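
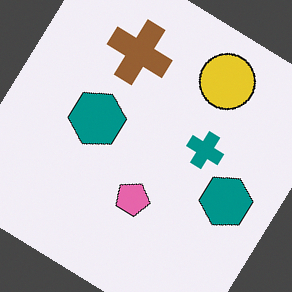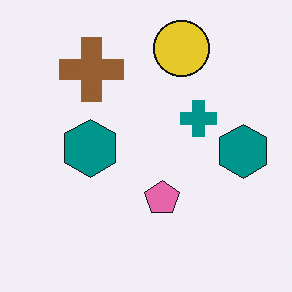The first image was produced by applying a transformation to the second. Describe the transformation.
This is the original image rotated clockwise by a large amount — several tens of degrees.

Every shape is tilted by the same angle and the image corners show triangular fill wedges — a whole-image rotation by a non-right angle.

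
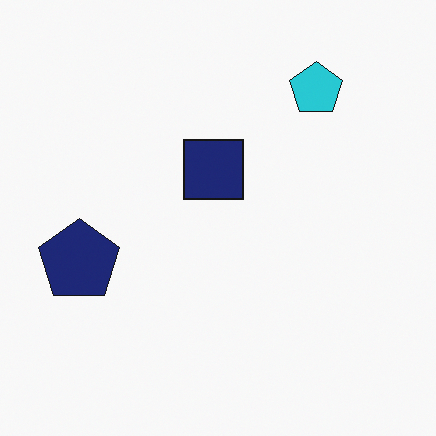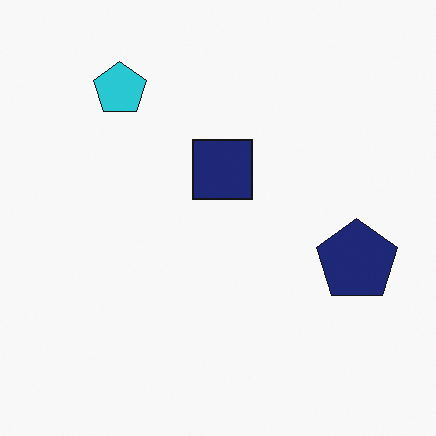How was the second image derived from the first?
The second image is the first flipped horizontally (left ↔ right).

The navy pentagon is in the left of the first image and the right of the second — shapes on opposite sides of the vertical midline have swapped in a mirror flip.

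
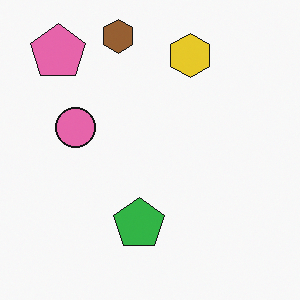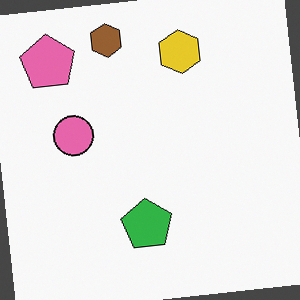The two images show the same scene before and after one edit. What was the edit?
This is the original image rotated counter-clockwise by a few degrees.

Every shape is tilted by the same angle and the image corners show triangular fill wedges — a whole-image rotation by a non-right angle.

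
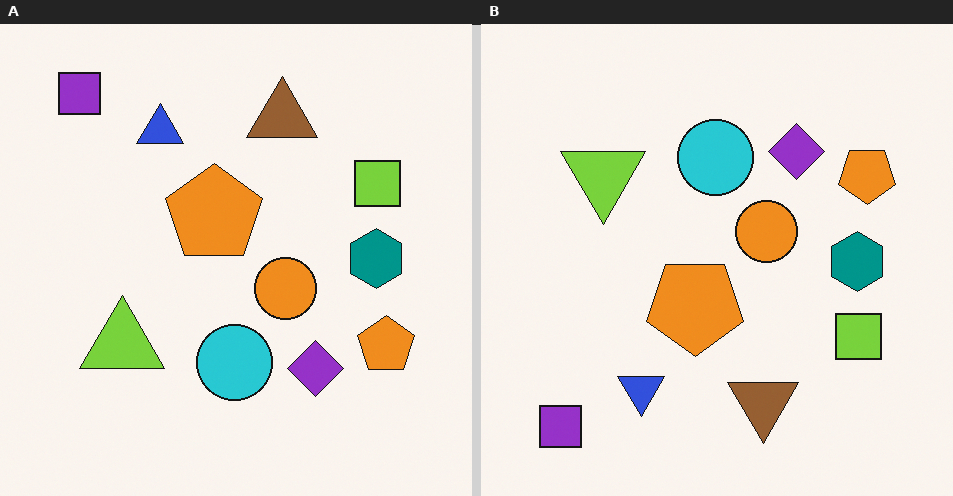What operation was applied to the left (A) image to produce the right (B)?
Flipped vertically (top ↔ bottom).

The purple square is in the top-left of the left (A) image and the bottom-left of the right (B) — shapes on opposite sides of the horizontal midline have swapped in a mirror flip.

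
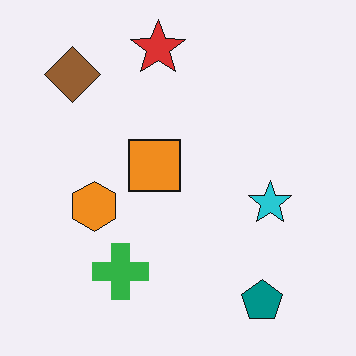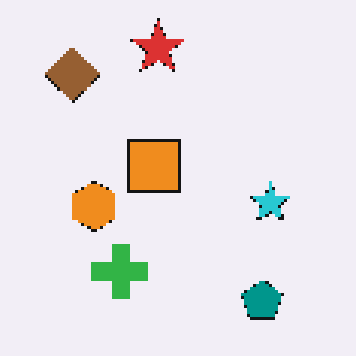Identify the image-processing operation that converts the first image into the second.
The transformation is: mildly pixelated.

Shapes are reduced to large square blocks; fine edges and outlines are lost — a downscale-then-upscale (mosaic) effect.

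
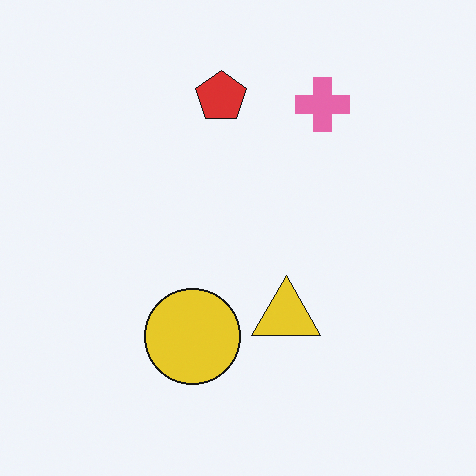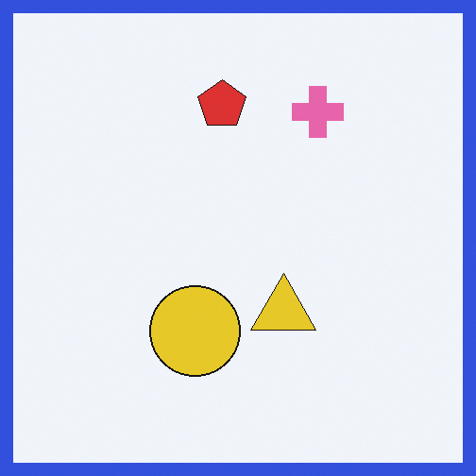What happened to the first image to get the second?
This is the original image framed with a blue border.

A solid blue frame runs around the edge of the second image, with the content slightly shrunk inside it.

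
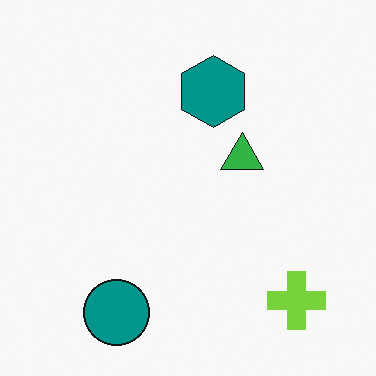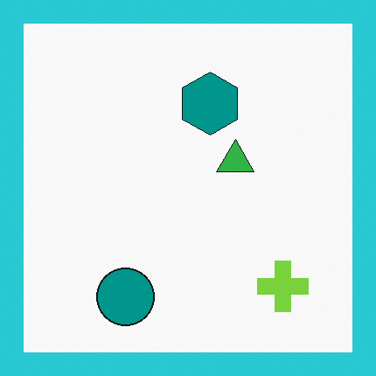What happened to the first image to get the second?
It was framed with a cyan border.

A solid cyan frame runs around the edge of the second image, with the content slightly shrunk inside it.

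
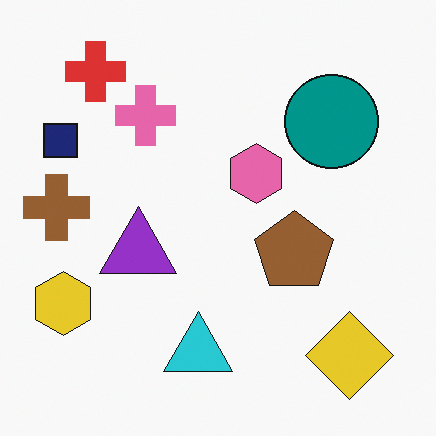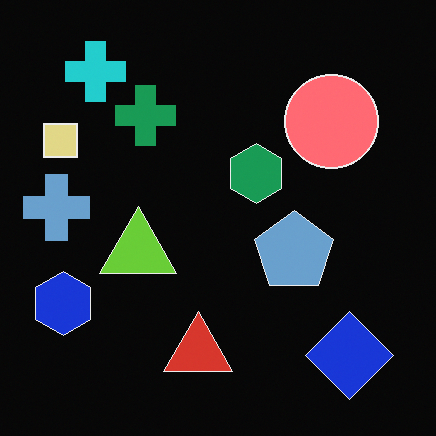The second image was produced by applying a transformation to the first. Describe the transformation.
The second image is the first color-inverted (negative).

The light background has become dark and every shape's color is its complement — a photographic negative.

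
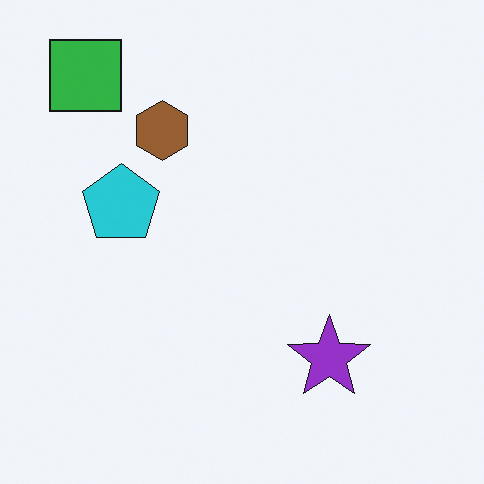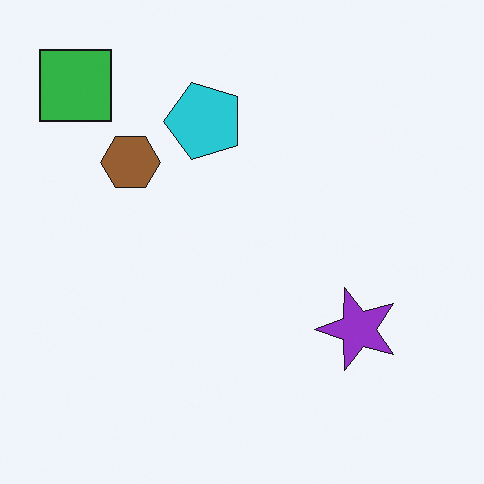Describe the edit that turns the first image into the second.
Transposed (reflected across the top-left ↔ bottom-right diagonal).

Shapes have swapped their row and column positions — what was in the top-right is now in the bottom-left — a diagonal reflection.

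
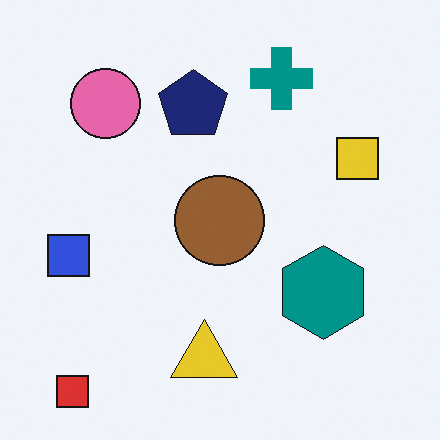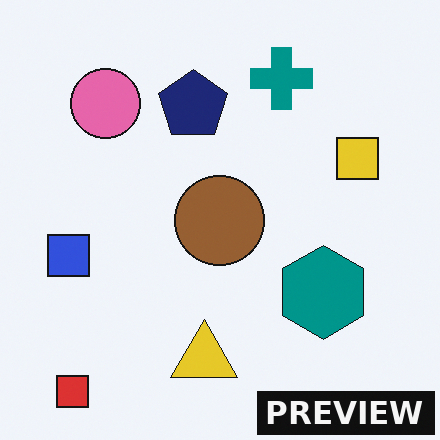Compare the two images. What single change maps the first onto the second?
The image was watermarked with the text "PREVIEW" in the lower-right corner.

A dark label reading "PREVIEW" appears in the lower-right corner.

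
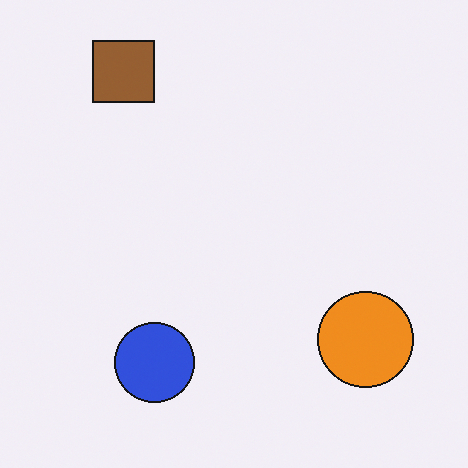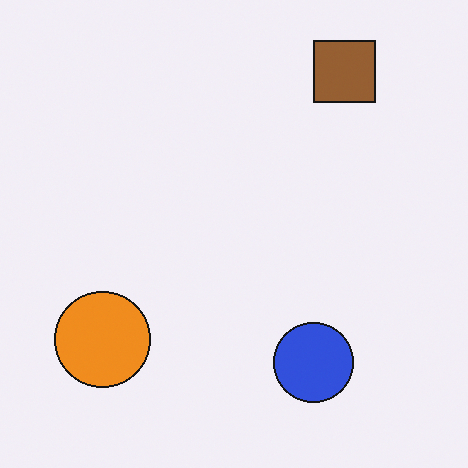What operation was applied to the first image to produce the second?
This is the original image flipped horizontally (left ↔ right).

The orange circle is in the bottom-right of the first image and the bottom-left of the second — shapes on opposite sides of the vertical midline have swapped in a mirror flip.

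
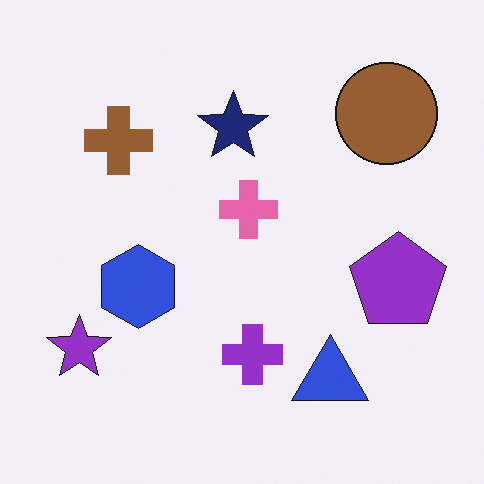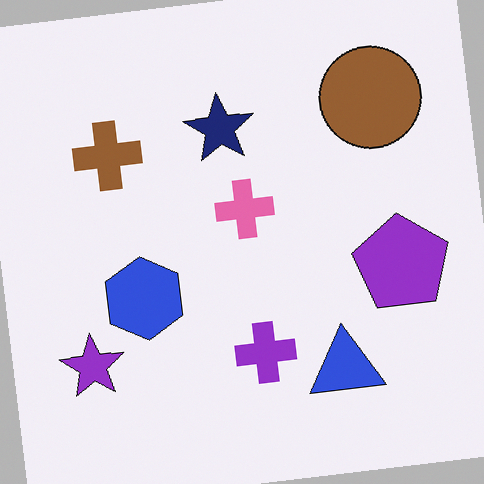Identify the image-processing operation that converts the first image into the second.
It was rotated counter-clockwise by a slight angle.

Every shape is tilted by the same angle and the image corners show triangular fill wedges — a whole-image rotation by a non-right angle.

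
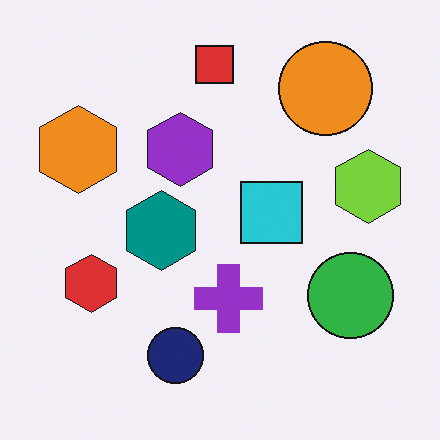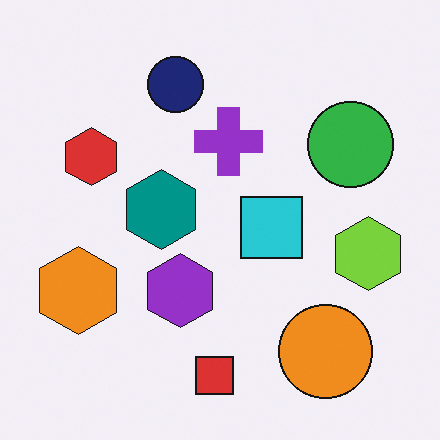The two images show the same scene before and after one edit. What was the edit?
It was flipped vertically (top ↔ bottom).

The red square is in the top of the first image and the bottom of the second — shapes on opposite sides of the horizontal midline have swapped in a mirror flip.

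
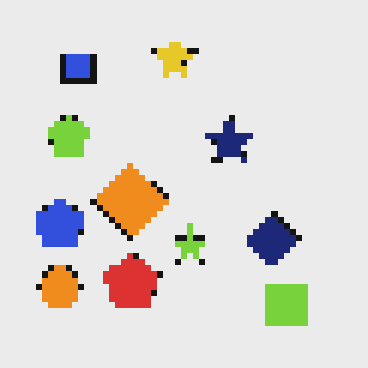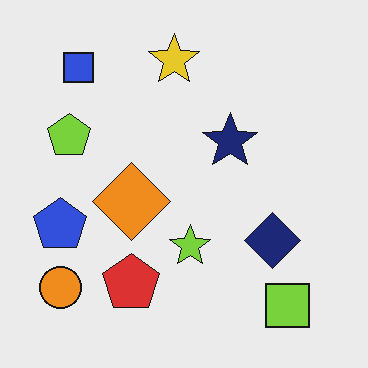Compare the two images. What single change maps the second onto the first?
The first image is the second moderately pixelated.

Shapes are reduced to large square blocks; fine edges and outlines are lost — a downscale-then-upscale (mosaic) effect.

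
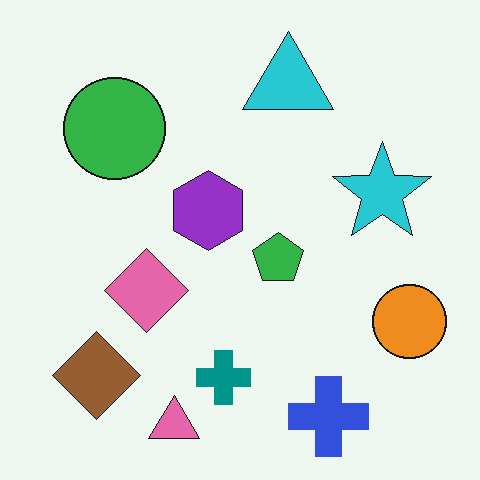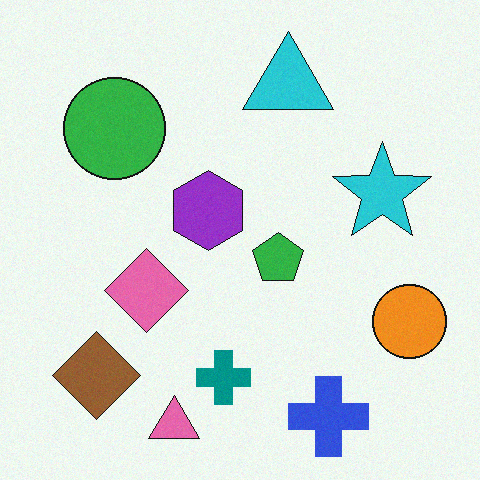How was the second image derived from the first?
The second image is the first degraded with subtle gaussian noise.

Random speckle covers the whole image, including the flat background.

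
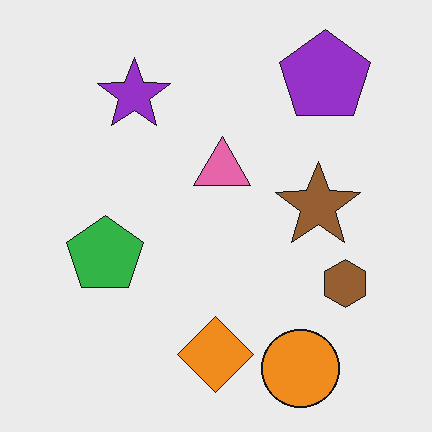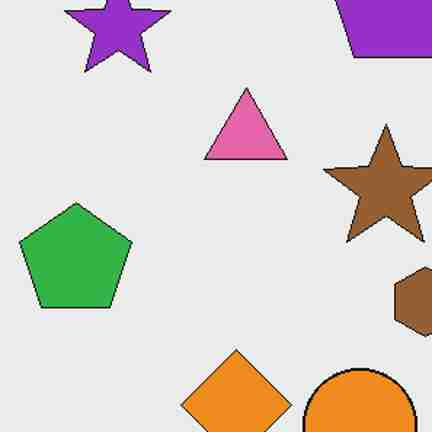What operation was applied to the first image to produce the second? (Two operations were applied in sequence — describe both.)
The second image is the first cropped slightly and scaled back up, then heavily JPEG-compressed with obvious blocking artifacts.

The visible shapes are larger and the field of view is narrower; shapes near the original edges may be partly or wholly outside the frame — a crop-and-rescale. Blocky 8×8 compression artifacts appear around shape edges and the flat background shows ringing — characteristic JPEG degradation.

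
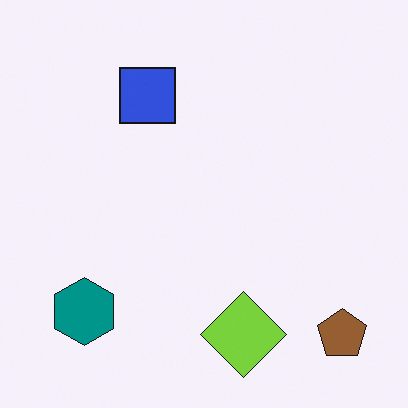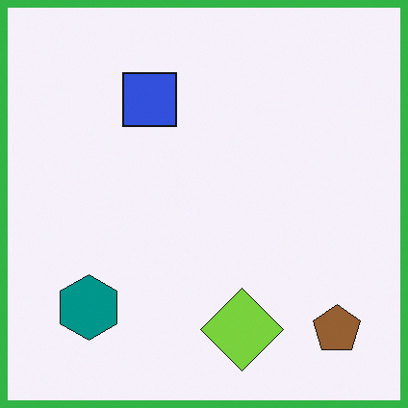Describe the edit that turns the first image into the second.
This is the original image framed with a green border.

A solid green frame runs around the edge of the second image, with the content slightly shrunk inside it.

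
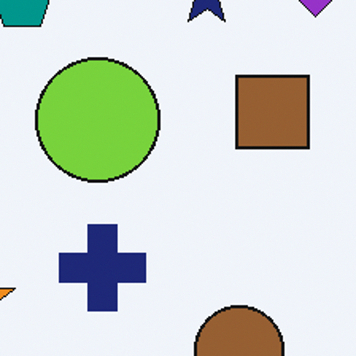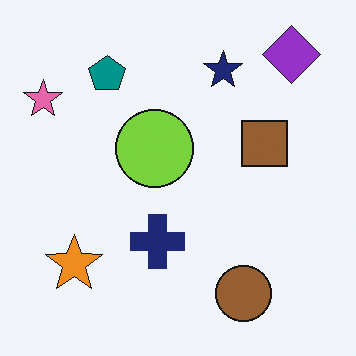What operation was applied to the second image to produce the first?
The image was cropped slightly and scaled back up.

The visible shapes are larger and the field of view is narrower; shapes near the original edges may be partly or wholly outside the frame — a crop-and-rescale.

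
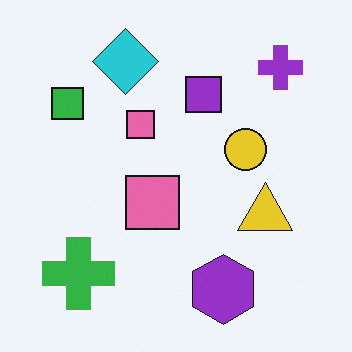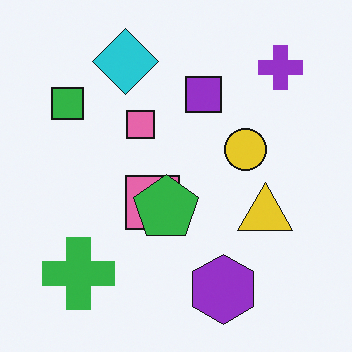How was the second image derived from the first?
This is the original image overlaid with an additional green pentagon.

A green pentagon appears in the second image that is absent from the first.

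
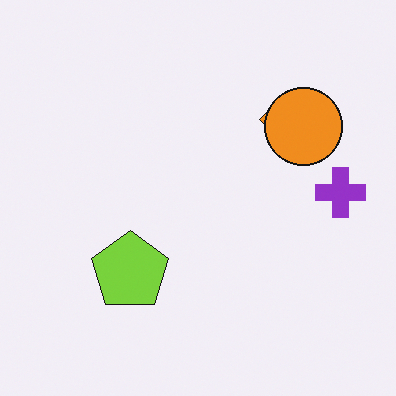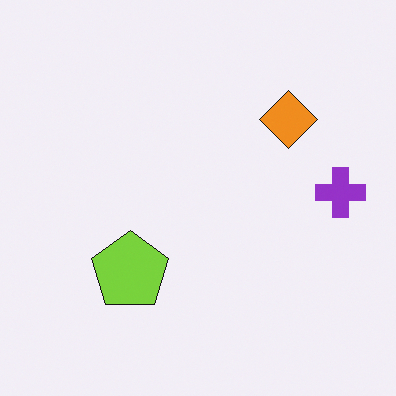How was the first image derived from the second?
This is the original image overlaid with an additional orange circle.

An orange circle appears in the first image that is absent from the second.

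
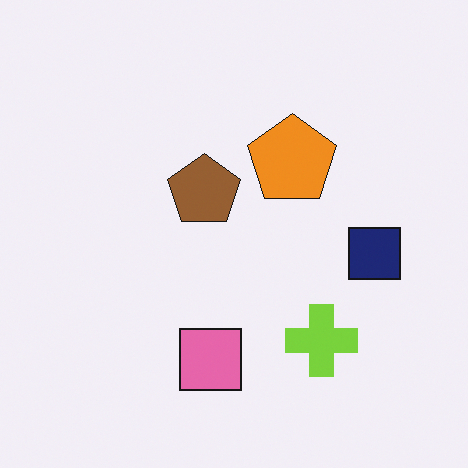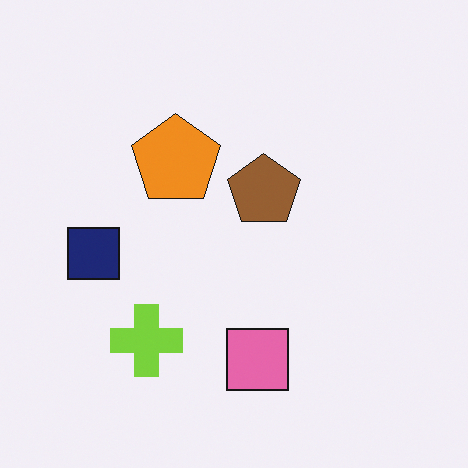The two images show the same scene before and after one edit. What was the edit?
It was flipped horizontally (left ↔ right).

The navy square is in the right of the first image and the left of the second — shapes on opposite sides of the vertical midline have swapped in a mirror flip.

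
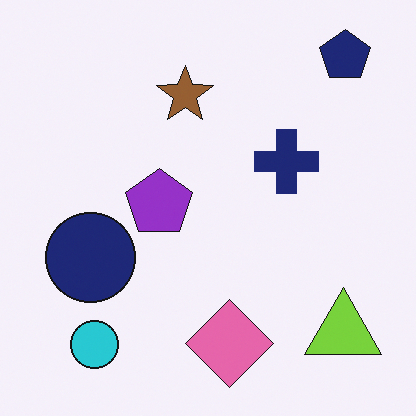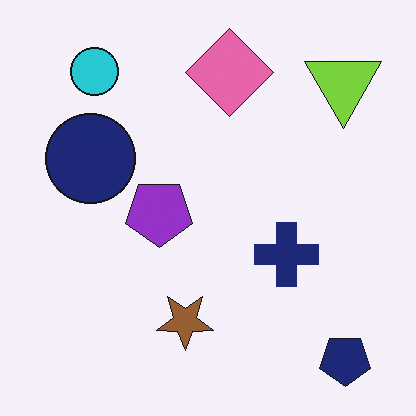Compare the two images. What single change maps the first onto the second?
The image was flipped vertically (top ↔ bottom).

The navy pentagon is in the top-right of the first image and the bottom-right of the second — shapes on opposite sides of the horizontal midline have swapped in a mirror flip.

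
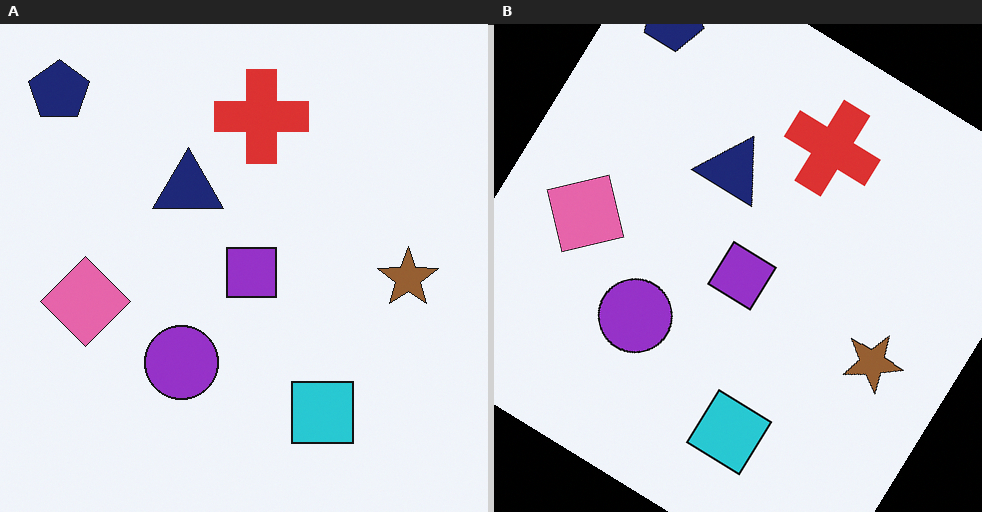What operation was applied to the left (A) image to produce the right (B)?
This is the original image rotated clockwise by a large amount — several tens of degrees.

Every shape is tilted by the same angle and the image corners show triangular fill wedges — a whole-image rotation by a non-right angle.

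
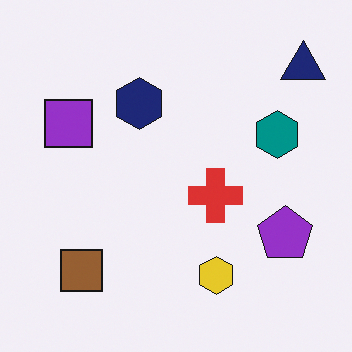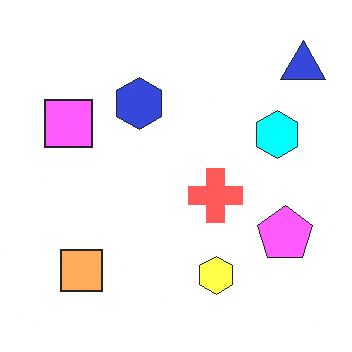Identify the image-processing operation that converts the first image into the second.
The transformation is: noticeably brightened.

Every pixel — background and shapes alike — is uniformly brightened.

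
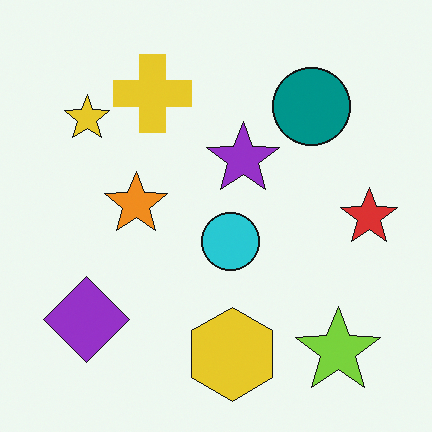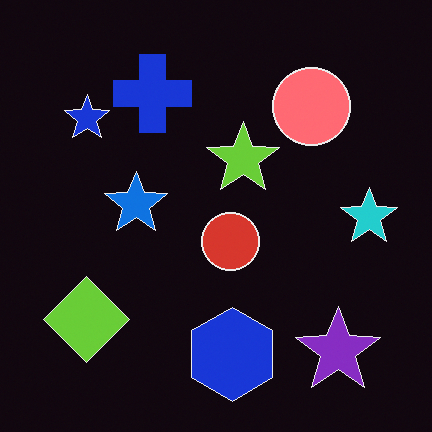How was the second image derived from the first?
The transformation is: color-inverted (negative).

The light background has become dark and every shape's color is its complement — a photographic negative.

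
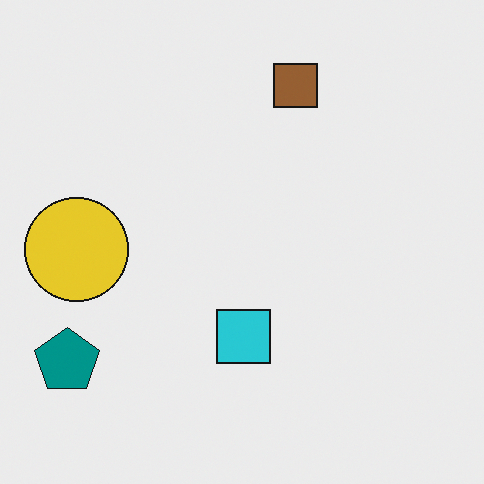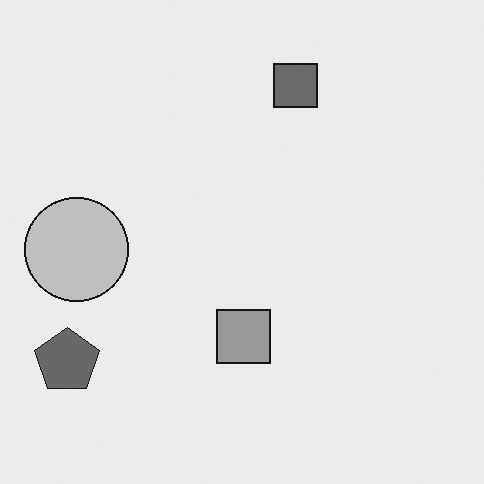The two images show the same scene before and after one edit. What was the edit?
This is the original image converted to grayscale.

All color is removed — every shape is now a shade of grey.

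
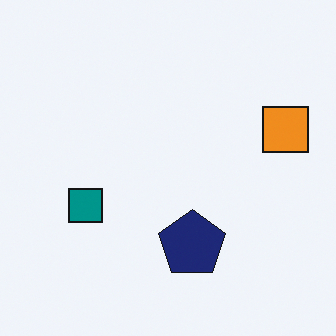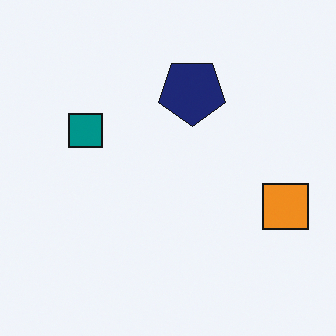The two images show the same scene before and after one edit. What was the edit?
The transformation is: flipped vertically (top ↔ bottom).

The navy pentagon is in the bottom of the first image and the top of the second — shapes on opposite sides of the horizontal midline have swapped in a mirror flip.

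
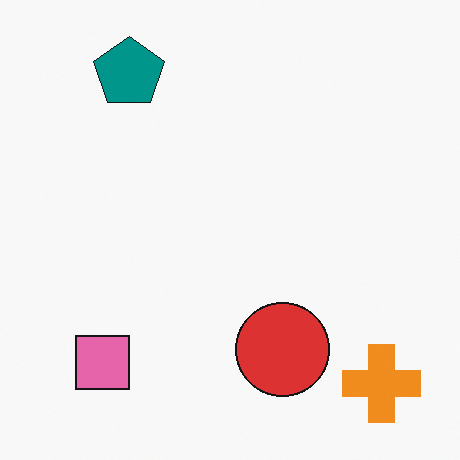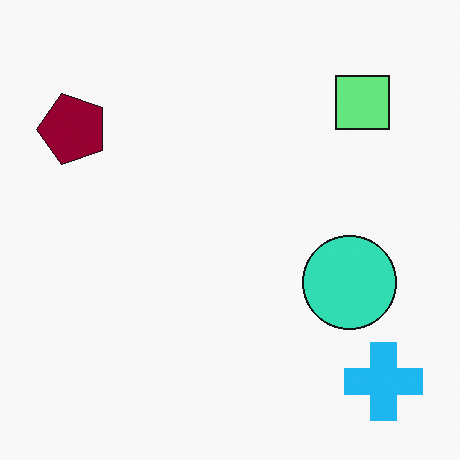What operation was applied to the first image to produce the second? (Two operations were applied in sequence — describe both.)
It was transposed (reflected across the top-left ↔ bottom-right diagonal), then hue-shifted by a large amount.

Shapes have swapped their row and column positions — what was in the top-right is now in the bottom-left — a diagonal reflection. Every shape's color has rotated by the same amount around the hue wheel — a uniform hue shift.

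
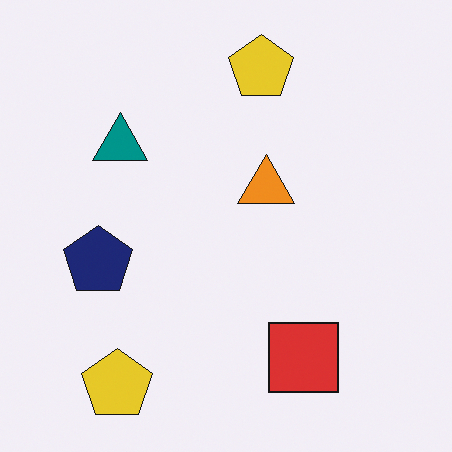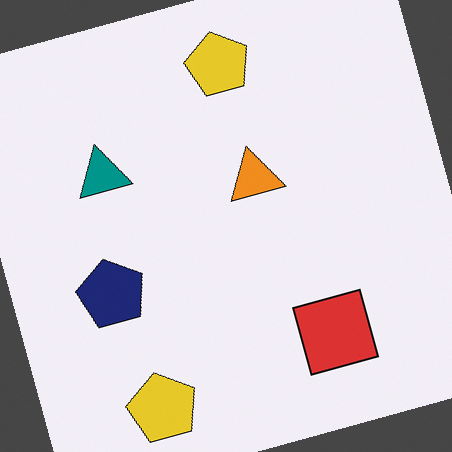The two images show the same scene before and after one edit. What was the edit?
It was rotated counter-clockwise by a clearly visible amount.

Every shape is tilted by the same angle and the image corners show triangular fill wedges — a whole-image rotation by a non-right angle.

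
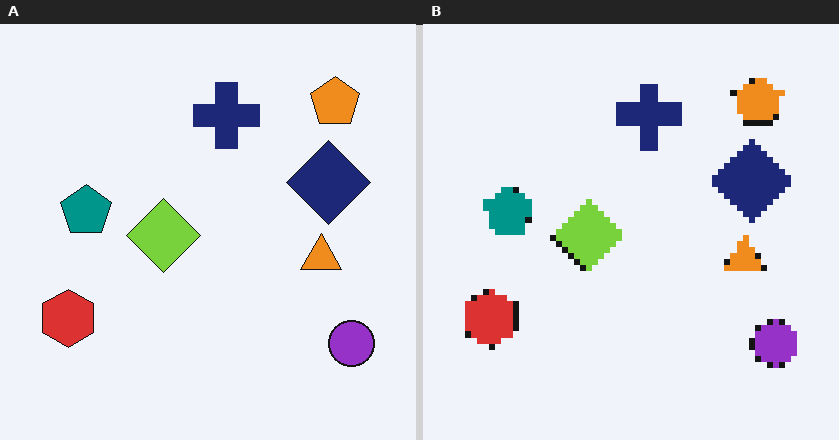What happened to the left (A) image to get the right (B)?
Pixelated into visible square blocks.

Shapes are reduced to large square blocks; fine edges and outlines are lost — a downscale-then-upscale (mosaic) effect.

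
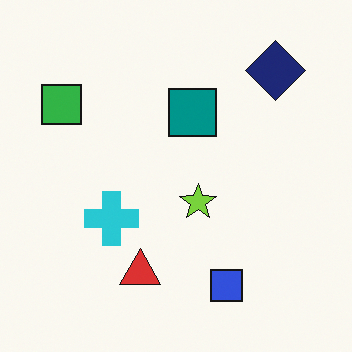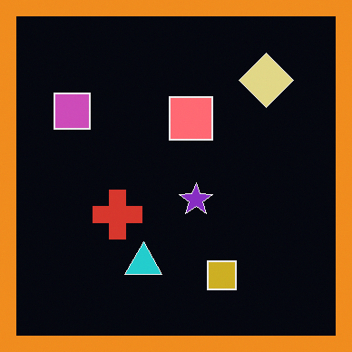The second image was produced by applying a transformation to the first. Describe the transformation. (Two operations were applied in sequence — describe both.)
The transformation is: color-inverted (negative), then framed with a orange border.

The light background has become dark and every shape's color is its complement — a photographic negative. A solid orange frame runs around the edge of the second image, with the content slightly shrunk inside it.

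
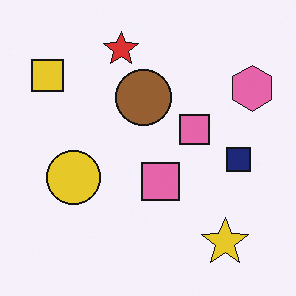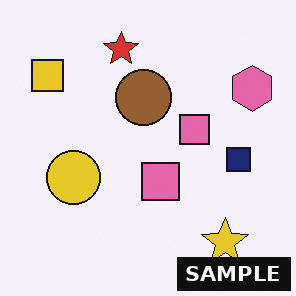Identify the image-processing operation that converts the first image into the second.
It was watermarked with the text "SAMPLE" in the lower-right corner.

A dark label reading "SAMPLE" appears in the lower-right corner.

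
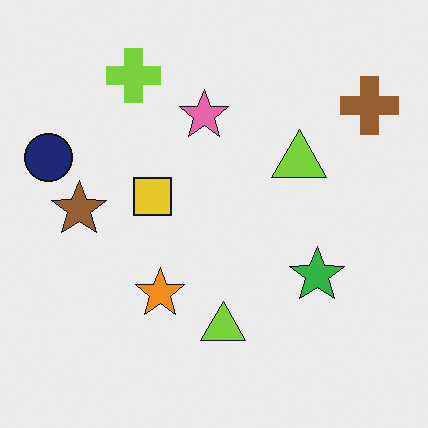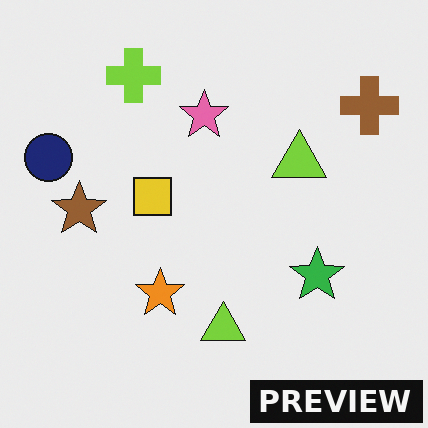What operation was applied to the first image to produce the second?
This is the original image watermarked with the text "PREVIEW" in the lower-right corner.

A dark label reading "PREVIEW" appears in the lower-right corner.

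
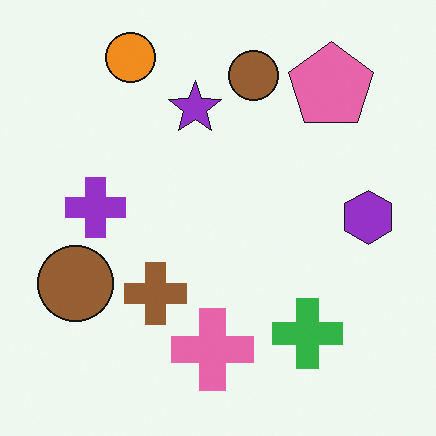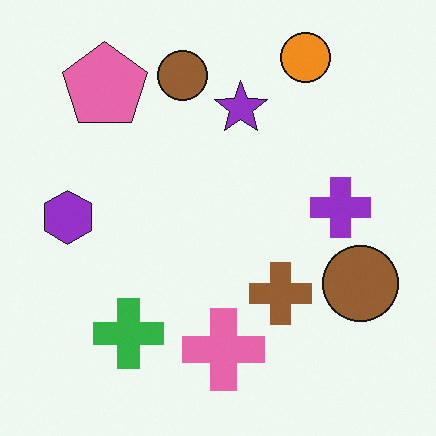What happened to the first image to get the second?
The transformation is: flipped horizontally (left ↔ right).

The purple hexagon is in the right of the first image and the left of the second — shapes on opposite sides of the vertical midline have swapped in a mirror flip.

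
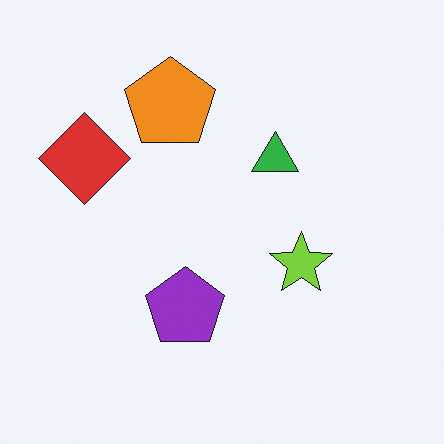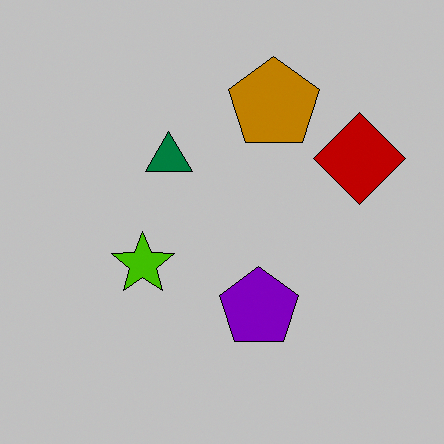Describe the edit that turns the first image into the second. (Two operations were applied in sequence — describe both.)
The second image is the first flipped horizontally (left ↔ right), then aggressively posterized.

The red diamond is in the left of the first image and the right of the second — shapes on opposite sides of the vertical midline have swapped in a mirror flip. Each flat color has snapped to a coarser quantized level — most visibly, the near-white background has dropped to a flat grey.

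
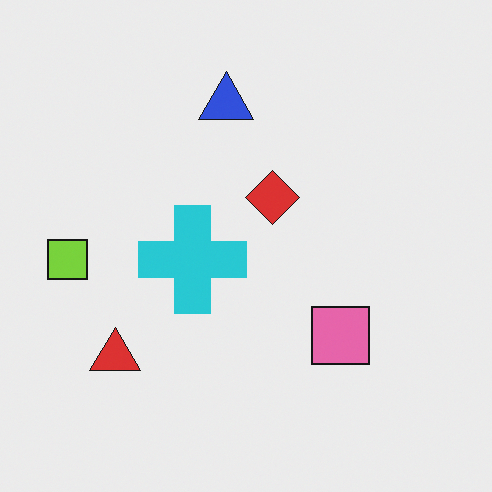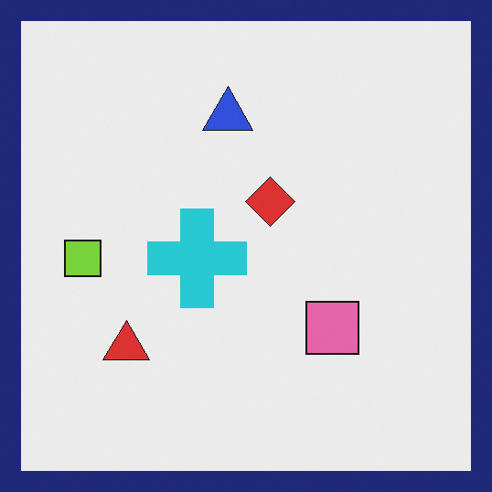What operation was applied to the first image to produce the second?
Framed with a navy border.

A solid navy frame runs around the edge of the second image, with the content slightly shrunk inside it.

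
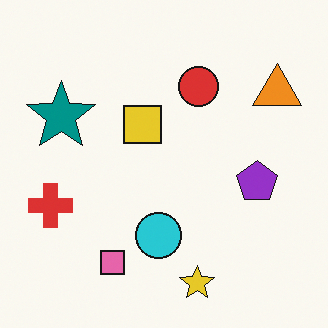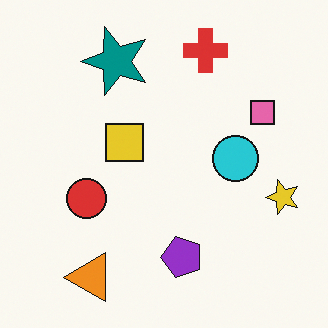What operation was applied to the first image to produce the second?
It was transposed (reflected across the top-left ↔ bottom-right diagonal).

Shapes have swapped their row and column positions — what was in the top-right is now in the bottom-left — a diagonal reflection.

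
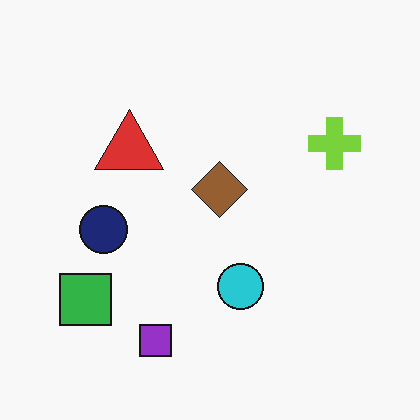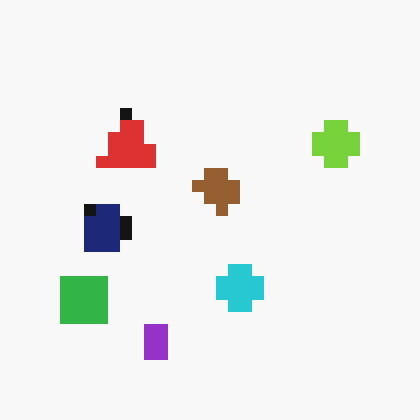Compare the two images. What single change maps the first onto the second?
The image was heavily pixelated into large blocks.

Shapes are reduced to large square blocks; fine edges and outlines are lost — a downscale-then-upscale (mosaic) effect.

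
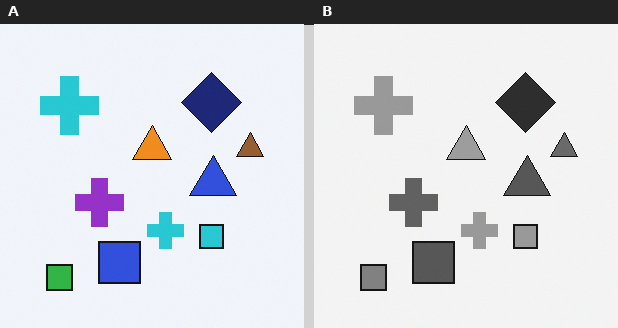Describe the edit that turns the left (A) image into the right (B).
The right (B) image is the left (A) converted to grayscale.

All color is removed — every shape is now a shade of grey.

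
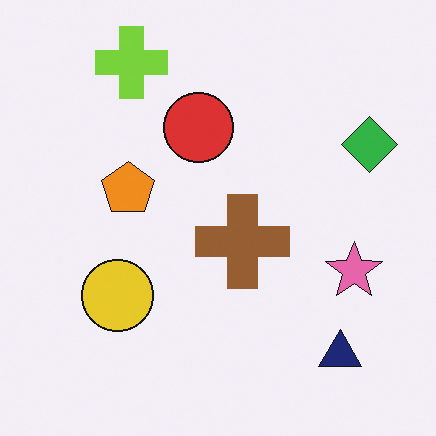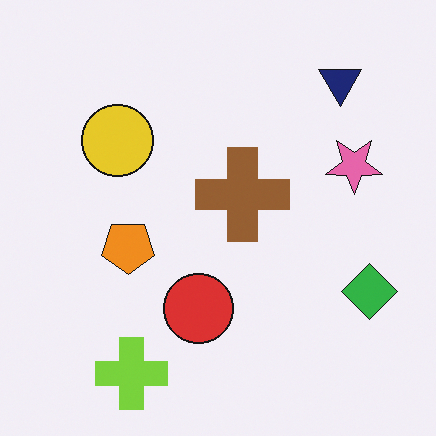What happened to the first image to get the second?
The second image is the first flipped vertically (top ↔ bottom).

The lime cross is in the top-left of the first image and the bottom-left of the second — shapes on opposite sides of the horizontal midline have swapped in a mirror flip.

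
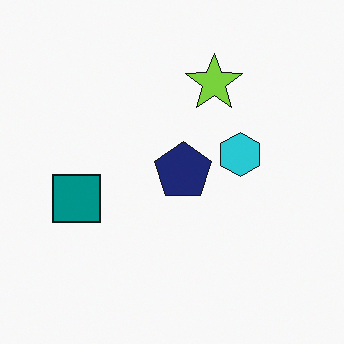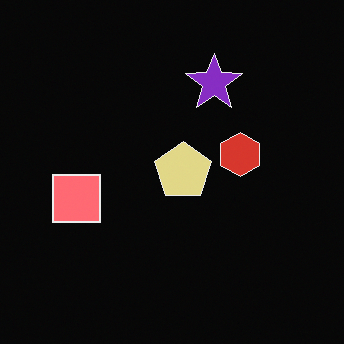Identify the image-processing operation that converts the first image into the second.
This is the original image color-inverted (negative).

The light background has become dark and every shape's color is its complement — a photographic negative.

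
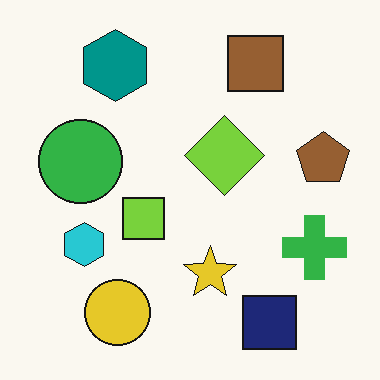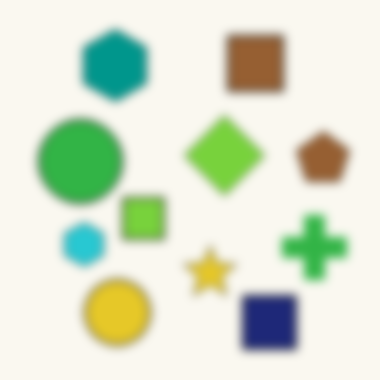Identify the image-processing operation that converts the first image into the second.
The second image is the first strongly gaussian-blurred.

Shape edges and outlines are uniformly softened across the whole image.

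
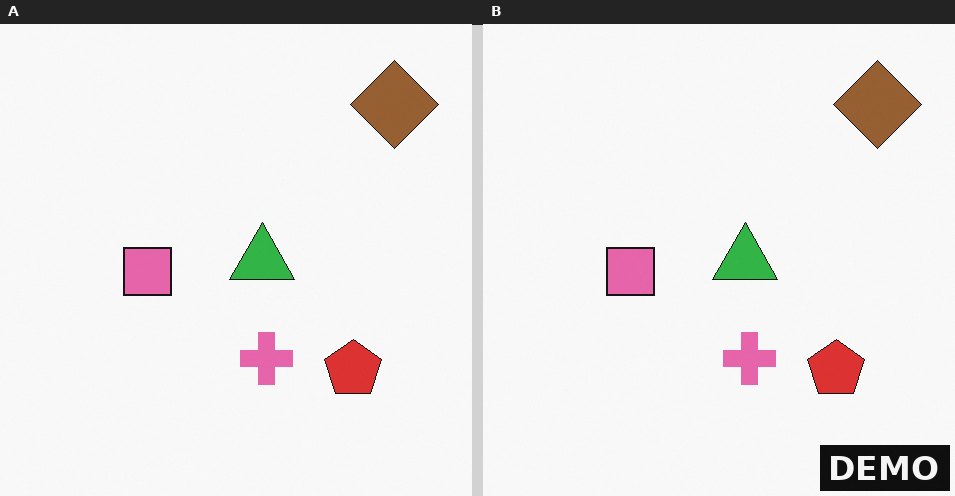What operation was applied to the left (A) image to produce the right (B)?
Watermarked with the text "DEMO" in the lower-right corner.

A dark label reading "DEMO" appears in the lower-right corner.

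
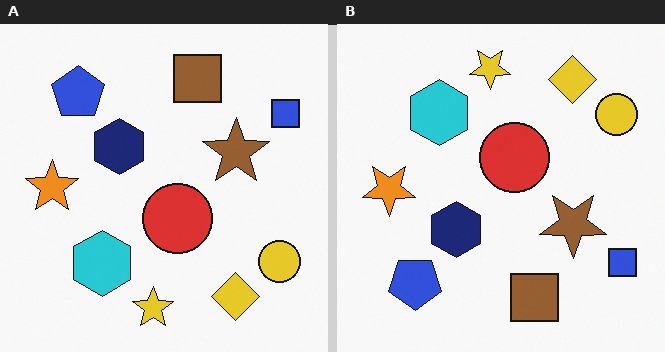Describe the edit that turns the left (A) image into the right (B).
It was flipped vertically (top ↔ bottom).

The yellow star is in the bottom of the left (A) image and the top of the right (B) — shapes on opposite sides of the horizontal midline have swapped in a mirror flip.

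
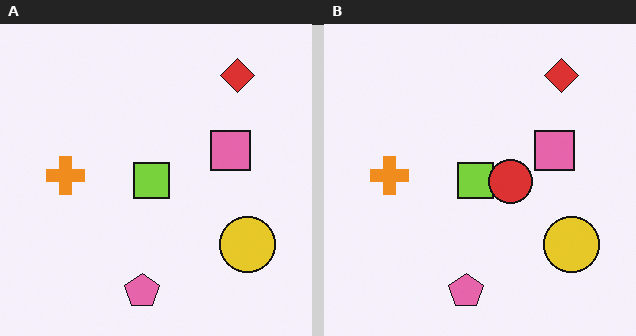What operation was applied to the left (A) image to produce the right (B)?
The image was overlaid with an additional red circle.

A red circle appears in the right (B) image that is absent from the left (A).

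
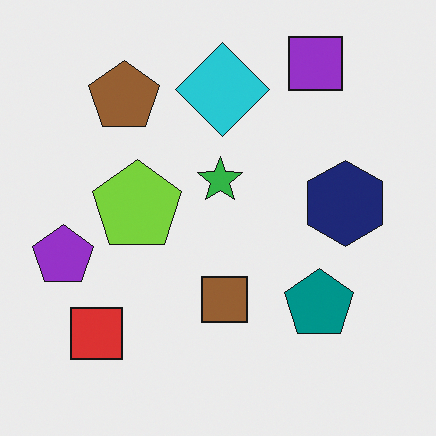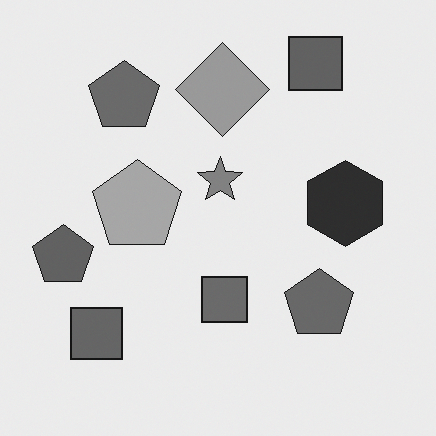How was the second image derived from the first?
The transformation is: converted to grayscale.

All color is removed — every shape is now a shade of grey.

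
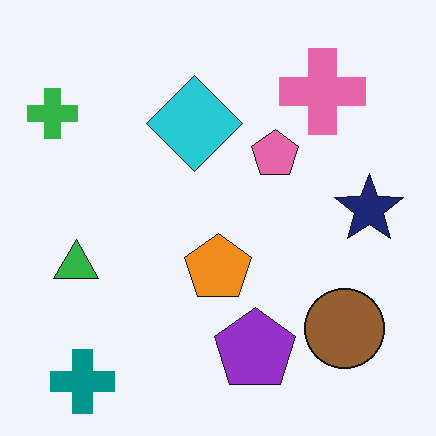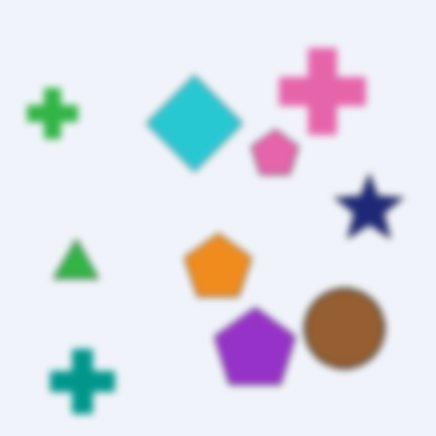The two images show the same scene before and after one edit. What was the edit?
Noticeably gaussian-blurred.

Shape edges and outlines are uniformly softened across the whole image.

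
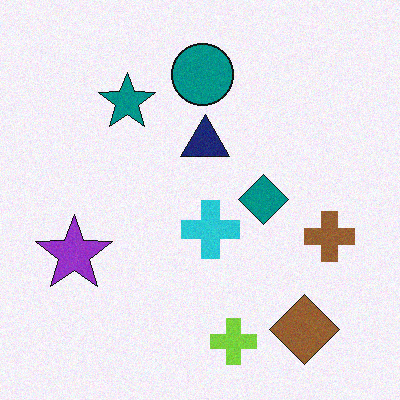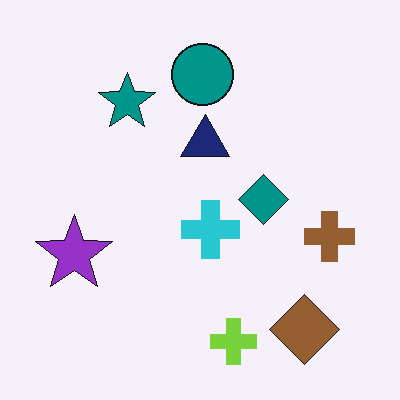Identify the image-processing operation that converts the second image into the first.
The first image is the second degraded with a light layer of grain.

Random speckle covers the whole image, including the flat background.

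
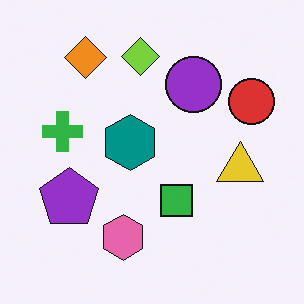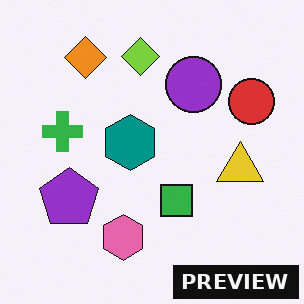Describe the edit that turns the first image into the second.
This is the original image watermarked with the text "PREVIEW" in the lower-right corner.

A dark label reading "PREVIEW" appears in the lower-right corner.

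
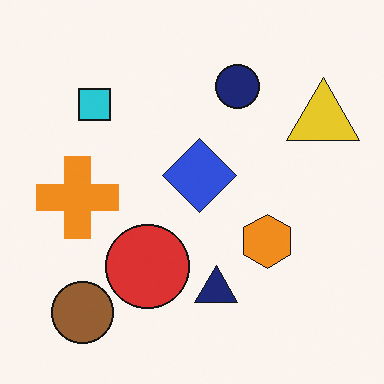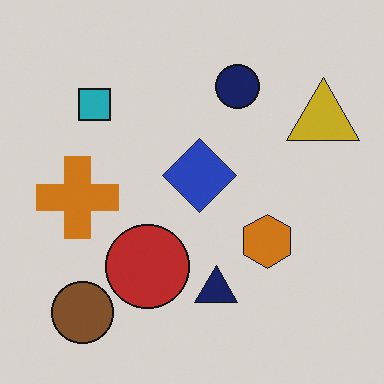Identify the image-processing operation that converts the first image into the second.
This is the original image slightly darkened.

Every pixel — background and shapes alike — is uniformly darkened.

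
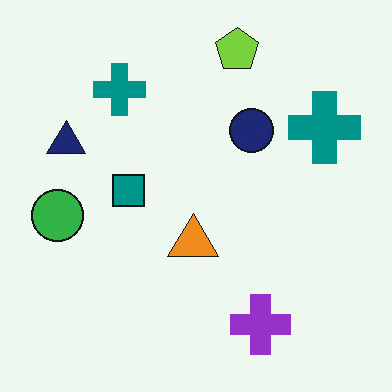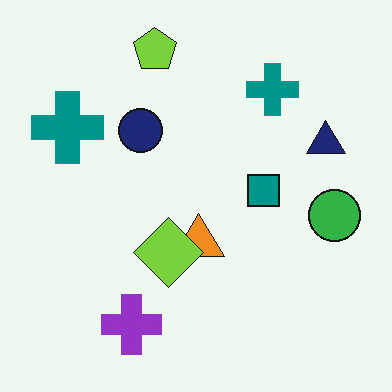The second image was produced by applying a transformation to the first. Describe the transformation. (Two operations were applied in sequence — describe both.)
The image was flipped horizontally (left ↔ right), then overlaid with an additional lime diamond.

The green circle is in the left of the first image and the right of the second — shapes on opposite sides of the vertical midline have swapped in a mirror flip. A lime diamond appears in the second image that is absent from the first.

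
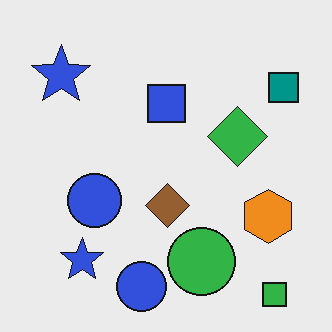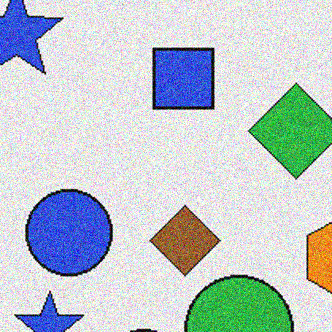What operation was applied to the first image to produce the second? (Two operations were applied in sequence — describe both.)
The transformation is: cropped to a modestly smaller region and rescaled, then degraded with a thick layer of grain.

The visible shapes are larger and the field of view is narrower; shapes near the original edges may be partly or wholly outside the frame — a crop-and-rescale. Random speckle covers the whole image, including the flat background.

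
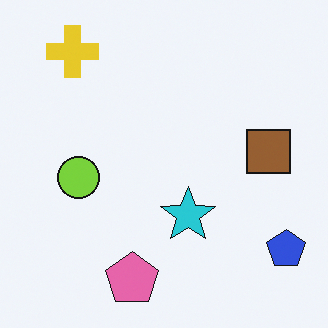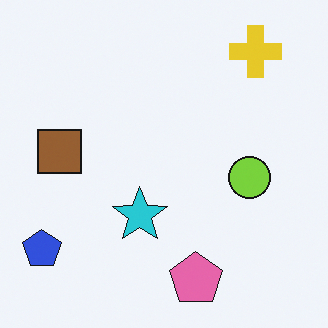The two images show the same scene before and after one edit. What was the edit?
It was flipped horizontally (left ↔ right).

The blue pentagon is in the bottom-right of the first image and the bottom-left of the second — shapes on opposite sides of the vertical midline have swapped in a mirror flip.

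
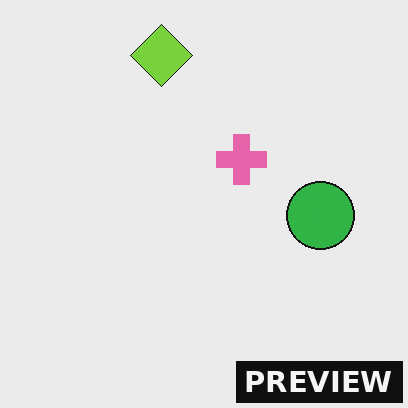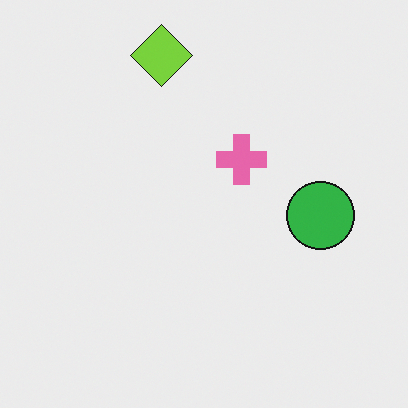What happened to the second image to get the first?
It was watermarked with the text "PREVIEW" in the lower-right corner.

A dark label reading "PREVIEW" appears in the lower-right corner.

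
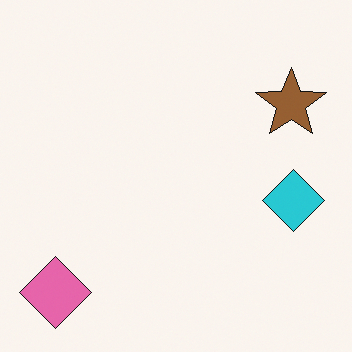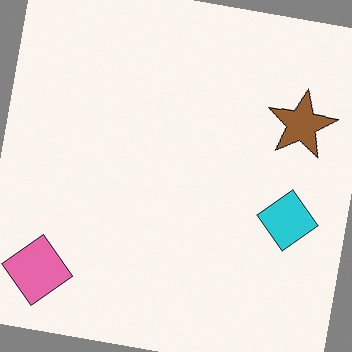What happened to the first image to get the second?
It was rotated clockwise by a small amount.

Every shape is tilted by the same angle and the image corners show triangular fill wedges — a whole-image rotation by a non-right angle.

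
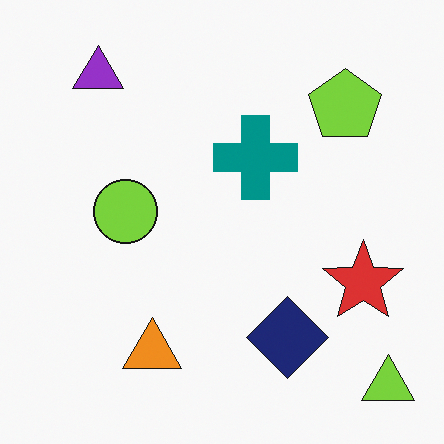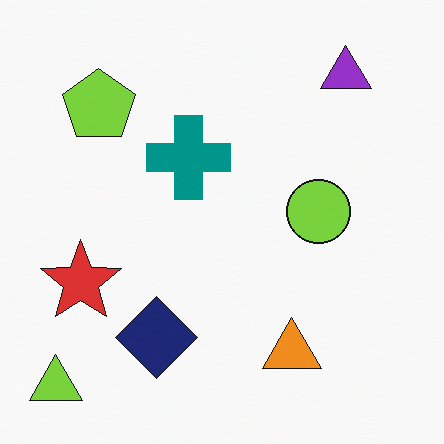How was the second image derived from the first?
This is the original image flipped horizontally (left ↔ right).

The lime triangle is in the bottom-right of the first image and the bottom-left of the second — shapes on opposite sides of the vertical midline have swapped in a mirror flip.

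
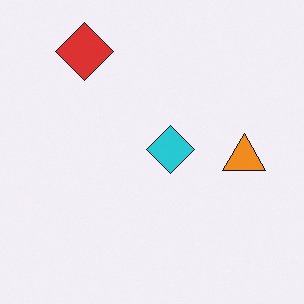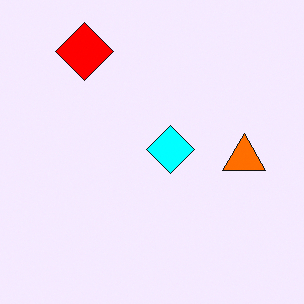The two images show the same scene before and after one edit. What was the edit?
It was heavily oversaturated.

All colors are more vivid — a global saturation change.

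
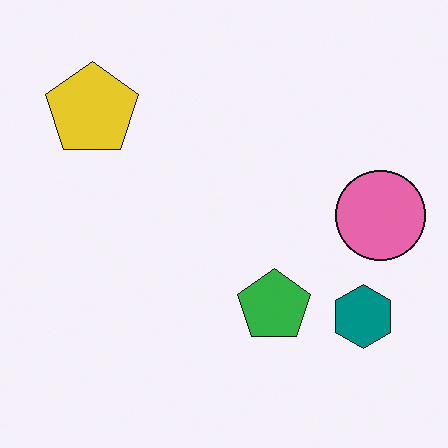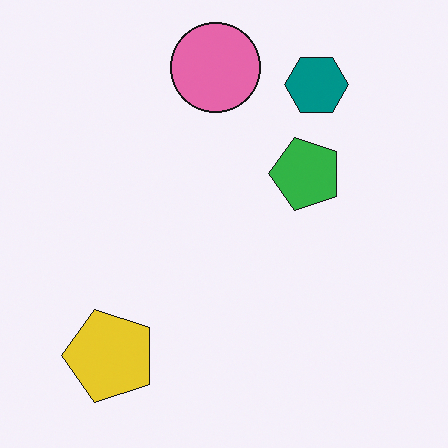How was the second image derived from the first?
The image was rotated 90° counter-clockwise.

The yellow pentagon sits in the top-left of the first image and the bottom-left of the second — consistent with a whole-image 90° counter-clockwise rotation.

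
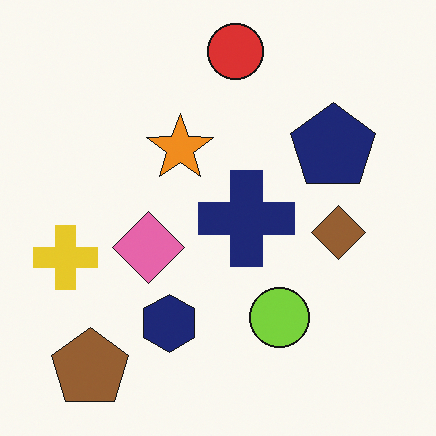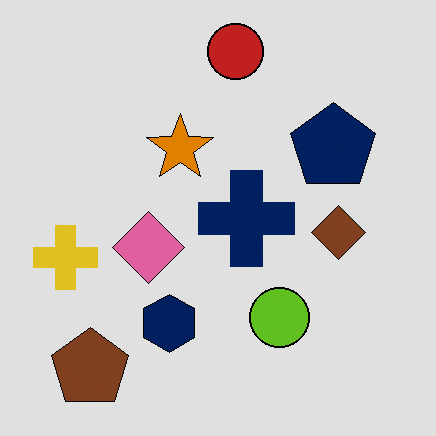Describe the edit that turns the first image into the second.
It was moderately posterized.

Each flat color has snapped to a coarser quantized level — most visibly, the near-white background has dropped to a flat grey.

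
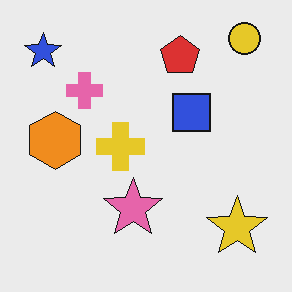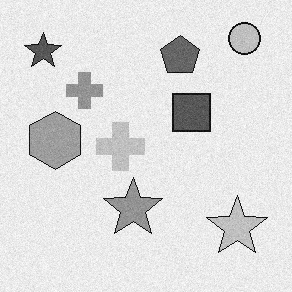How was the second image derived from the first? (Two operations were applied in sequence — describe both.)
The image was degraded with subtle gaussian noise, then converted to grayscale.

Random speckle covers the whole image, including the flat background. All color is removed — every shape is now a shade of grey.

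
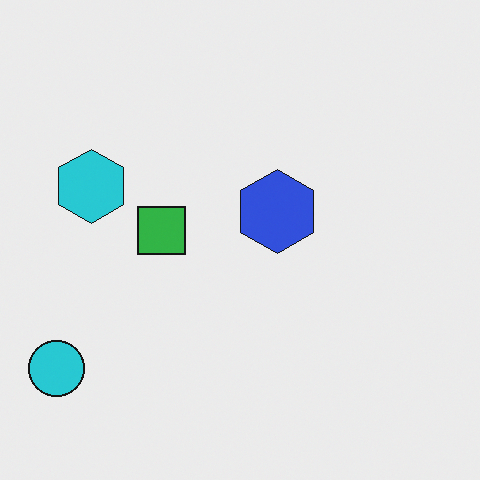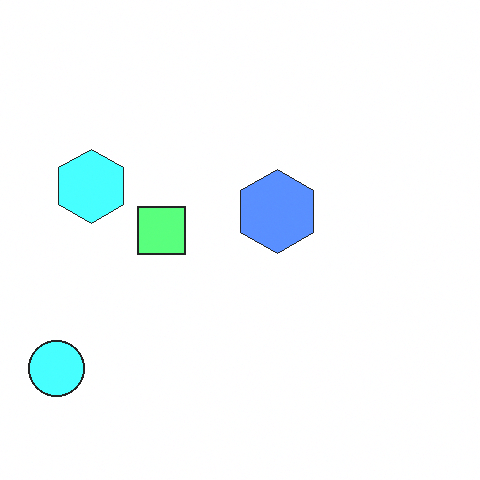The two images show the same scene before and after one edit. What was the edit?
Brightened a lot.

Every pixel — background and shapes alike — is uniformly brightened.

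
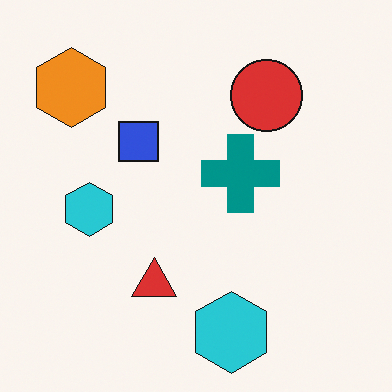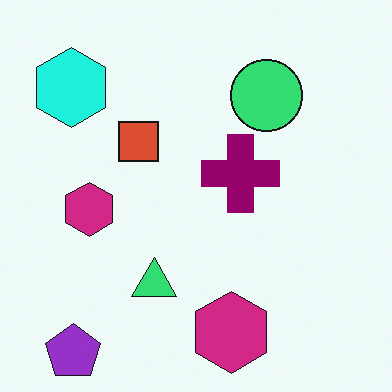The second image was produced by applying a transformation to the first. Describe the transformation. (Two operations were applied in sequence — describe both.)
This is the original image hue-shifted noticeably, then overlaid with an additional purple pentagon.

Every shape's color has rotated by the same amount around the hue wheel — a uniform hue shift. A purple pentagon appears in the second image that is absent from the first.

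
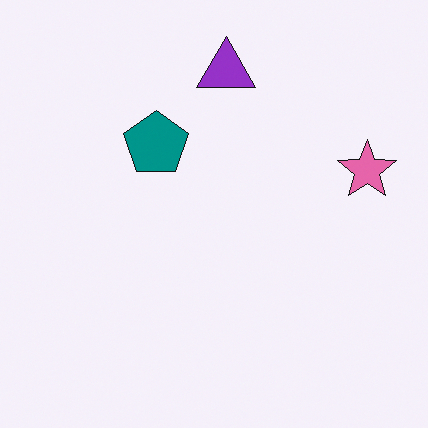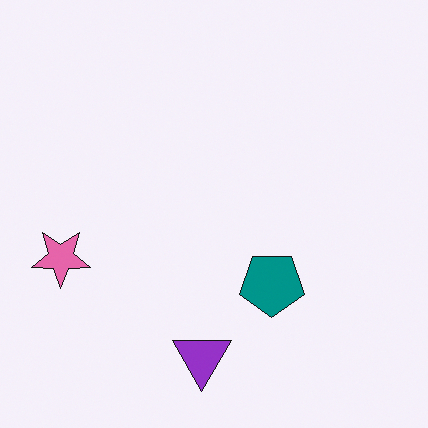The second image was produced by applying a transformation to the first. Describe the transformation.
The second image is the first rotated 180°.

The pink star sits in the right of the first image and the left of the second — consistent with a whole-image 180° rotation.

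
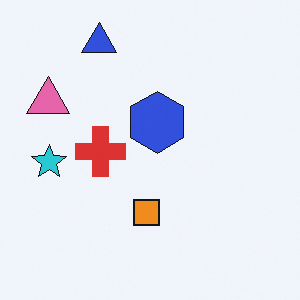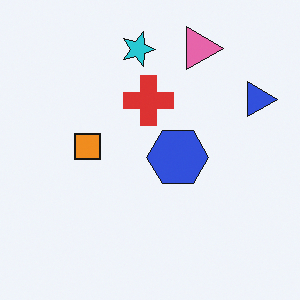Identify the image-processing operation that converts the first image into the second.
The transformation is: rotated 90° clockwise.

The blue triangle sits in the top-left of the first image and the top-right of the second — consistent with a whole-image 90° clockwise rotation.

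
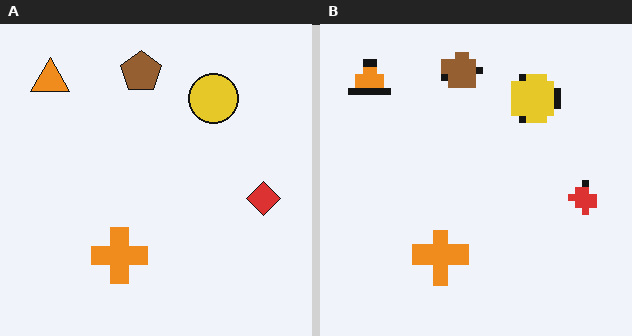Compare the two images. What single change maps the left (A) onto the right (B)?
The transformation is: pixelated into visible square blocks.

Shapes are reduced to large square blocks; fine edges and outlines are lost — a downscale-then-upscale (mosaic) effect.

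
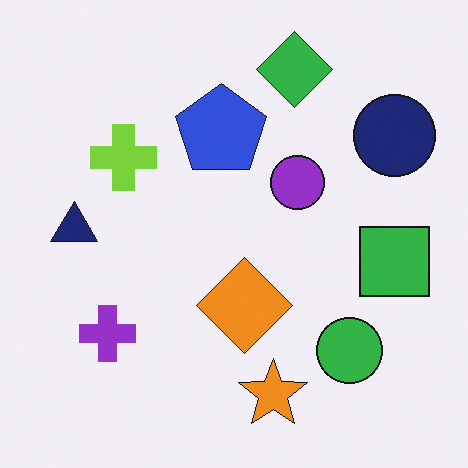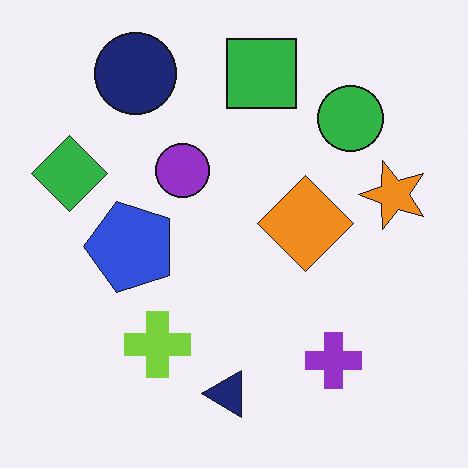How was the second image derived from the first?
The second image is the first rotated 90° counter-clockwise.

The navy circle sits in the top-right of the first image and the top-left of the second — consistent with a whole-image 90° counter-clockwise rotation.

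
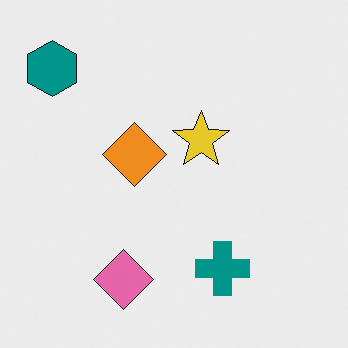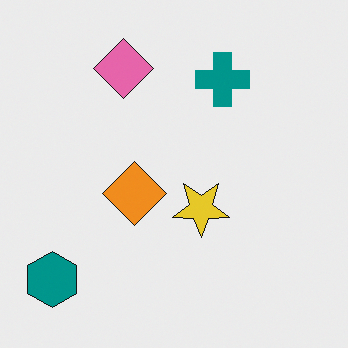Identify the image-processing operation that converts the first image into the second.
Flipped vertically (top ↔ bottom).

The teal hexagon is in the top-left of the first image and the bottom-left of the second — shapes on opposite sides of the horizontal midline have swapped in a mirror flip.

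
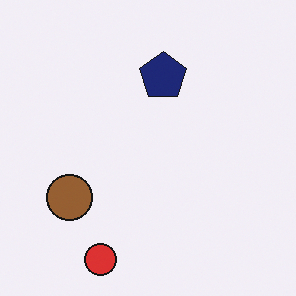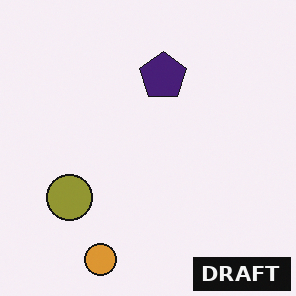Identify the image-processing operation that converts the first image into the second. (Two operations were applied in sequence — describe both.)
The transformation is: hue-shifted by a small amount, then watermarked with the text "DRAFT" in the lower-right corner.

Every shape's color has rotated by the same amount around the hue wheel — a uniform hue shift. A dark label reading "DRAFT" appears in the lower-right corner.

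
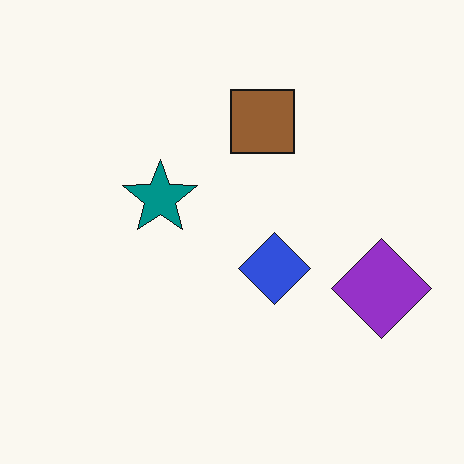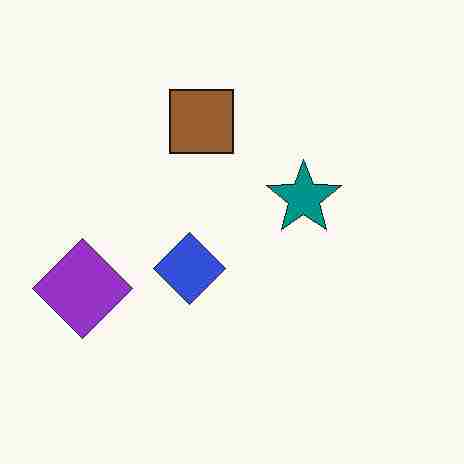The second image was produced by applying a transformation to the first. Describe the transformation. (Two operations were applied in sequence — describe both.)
This is the original image heavily JPEG-compressed with obvious blocking artifacts, then flipped horizontally (left ↔ right).

Blocky 8×8 compression artifacts appear around shape edges and the flat background shows ringing — characteristic JPEG degradation. The purple diamond is in the right of the first image and the left of the second — shapes on opposite sides of the vertical midline have swapped in a mirror flip.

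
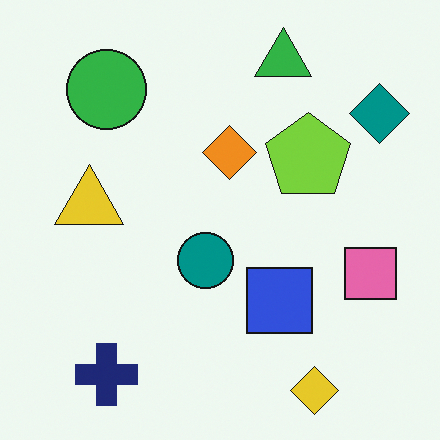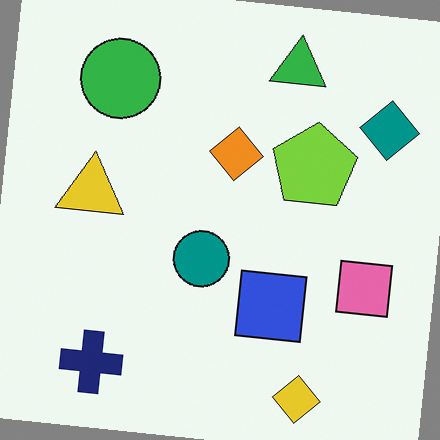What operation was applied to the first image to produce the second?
The second image is the first rotated clockwise by a slight angle.

Every shape is tilted by the same angle and the image corners show triangular fill wedges — a whole-image rotation by a non-right angle.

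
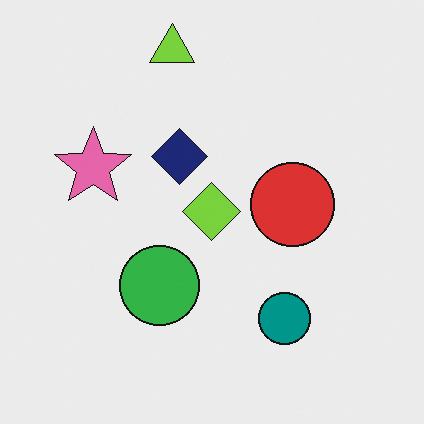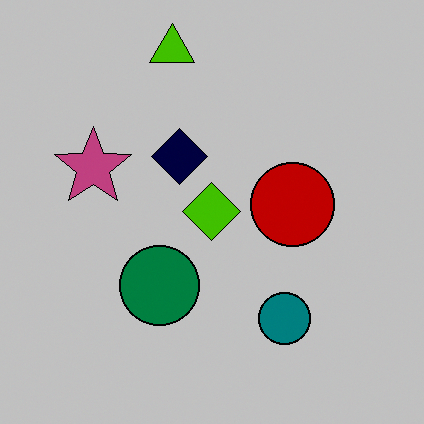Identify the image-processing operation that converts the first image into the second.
The image was aggressively posterized.

Each flat color has snapped to a coarser quantized level — most visibly, the near-white background has dropped to a flat grey.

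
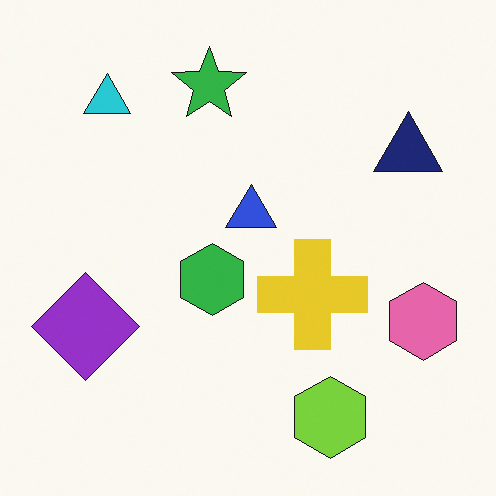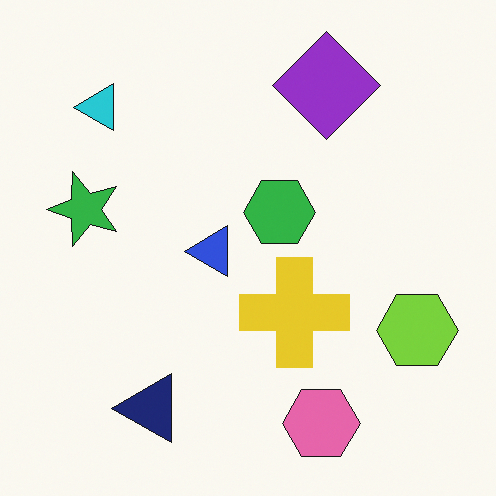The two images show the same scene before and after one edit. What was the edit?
Transposed (reflected across the top-left ↔ bottom-right diagonal).

Shapes have swapped their row and column positions — what was in the top-right is now in the bottom-left — a diagonal reflection.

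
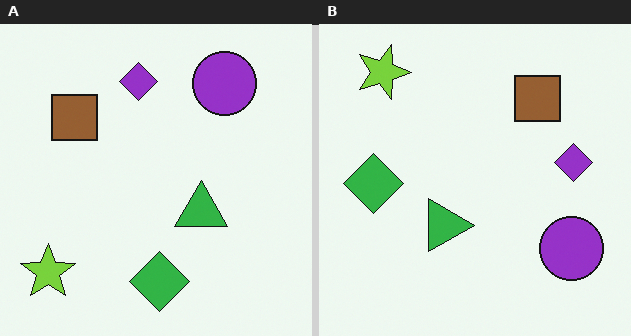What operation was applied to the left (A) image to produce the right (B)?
It was rotated 90° clockwise.

The lime star sits in the bottom-left of the left (A) image and the top-left of the right (B) — consistent with a whole-image 90° clockwise rotation.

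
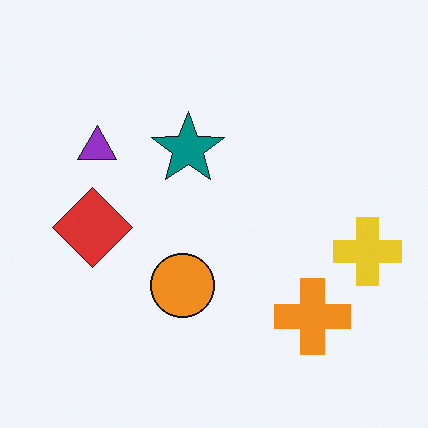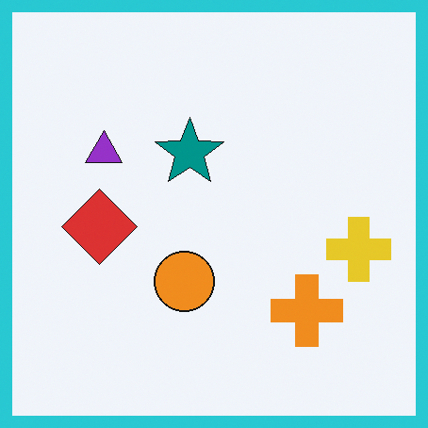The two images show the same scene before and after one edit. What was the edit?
Framed with a cyan border.

A solid cyan frame runs around the edge of the second image, with the content slightly shrunk inside it.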